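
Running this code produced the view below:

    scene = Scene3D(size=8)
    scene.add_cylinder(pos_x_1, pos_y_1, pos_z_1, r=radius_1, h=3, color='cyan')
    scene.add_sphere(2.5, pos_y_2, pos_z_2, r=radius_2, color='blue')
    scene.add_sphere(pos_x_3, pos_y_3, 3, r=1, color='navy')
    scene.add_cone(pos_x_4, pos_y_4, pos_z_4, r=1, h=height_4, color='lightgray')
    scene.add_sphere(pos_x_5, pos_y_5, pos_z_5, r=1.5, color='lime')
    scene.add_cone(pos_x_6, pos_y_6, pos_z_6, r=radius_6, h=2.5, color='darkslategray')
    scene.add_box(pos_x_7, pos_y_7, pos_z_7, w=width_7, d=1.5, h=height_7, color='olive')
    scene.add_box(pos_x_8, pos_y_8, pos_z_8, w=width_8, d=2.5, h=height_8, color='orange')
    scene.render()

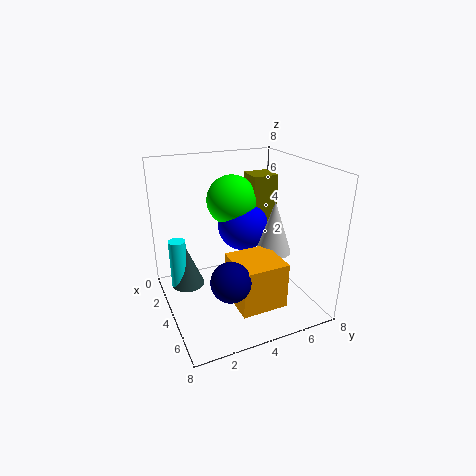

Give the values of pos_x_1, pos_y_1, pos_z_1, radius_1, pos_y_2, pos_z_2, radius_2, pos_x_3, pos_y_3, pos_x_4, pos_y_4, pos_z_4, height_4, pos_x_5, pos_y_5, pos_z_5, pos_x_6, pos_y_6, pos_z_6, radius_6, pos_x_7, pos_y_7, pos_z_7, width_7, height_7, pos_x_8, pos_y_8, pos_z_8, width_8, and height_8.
pos_x_1 = 2, pos_y_1 = 1, pos_z_1 = 0.5, radius_1 = 0.5, pos_y_2 = 5, pos_z_2 = 4, radius_2 = 1.5, pos_x_3 = 6.5, pos_y_3 = 2.5, pos_x_4 = 4.5, pos_y_4 = 6, pos_z_4 = 3, height_4 = 3, pos_x_5 = 2, pos_y_5 = 4.5, pos_z_5 = 5.5, pos_x_6 = 2, pos_y_6 = 1.5, pos_z_6 = 0.5, radius_6 = 1, pos_x_7 = 1.5, pos_y_7 = 5.5, pos_z_7 = 4, width_7 = 1.5, height_7 = 3, pos_x_8 = 4.5, pos_y_8 = 3, pos_z_8 = 1, width_8 = 2.5, height_8 = 2.5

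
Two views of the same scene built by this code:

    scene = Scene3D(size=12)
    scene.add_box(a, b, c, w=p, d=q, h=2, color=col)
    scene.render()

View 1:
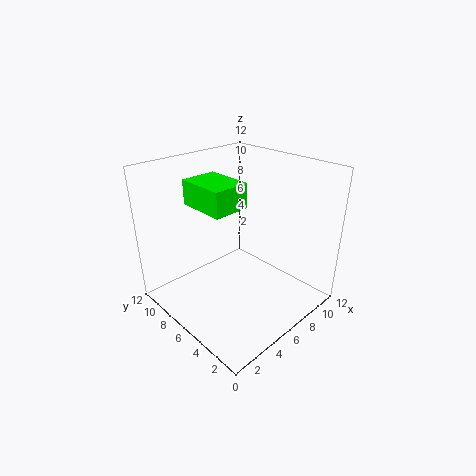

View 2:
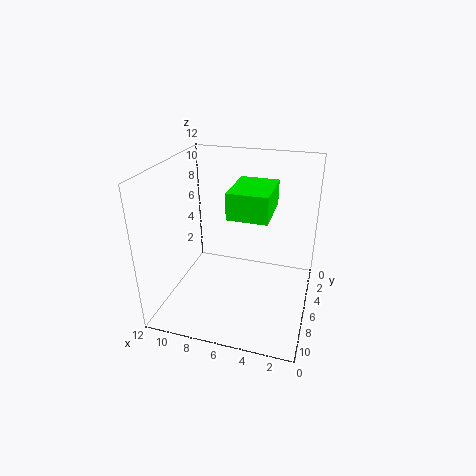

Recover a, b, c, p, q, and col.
a = 3
b = 5
c = 9
p = 3
q = 4
col = 'lime'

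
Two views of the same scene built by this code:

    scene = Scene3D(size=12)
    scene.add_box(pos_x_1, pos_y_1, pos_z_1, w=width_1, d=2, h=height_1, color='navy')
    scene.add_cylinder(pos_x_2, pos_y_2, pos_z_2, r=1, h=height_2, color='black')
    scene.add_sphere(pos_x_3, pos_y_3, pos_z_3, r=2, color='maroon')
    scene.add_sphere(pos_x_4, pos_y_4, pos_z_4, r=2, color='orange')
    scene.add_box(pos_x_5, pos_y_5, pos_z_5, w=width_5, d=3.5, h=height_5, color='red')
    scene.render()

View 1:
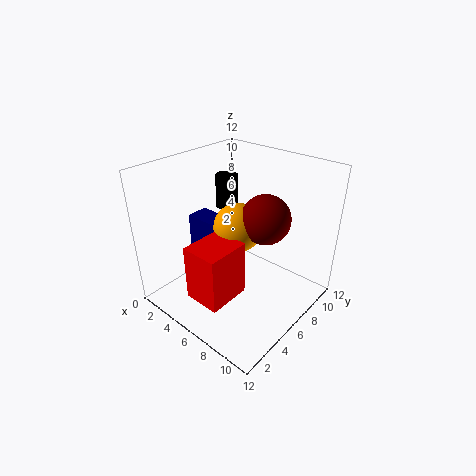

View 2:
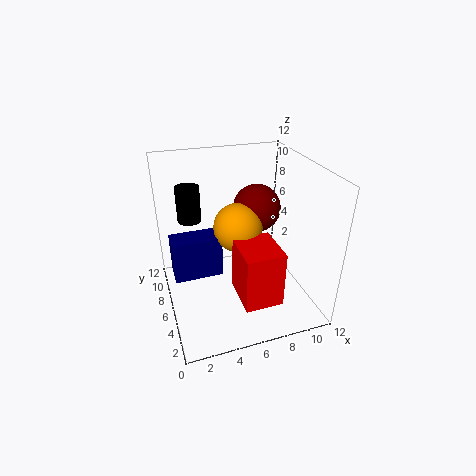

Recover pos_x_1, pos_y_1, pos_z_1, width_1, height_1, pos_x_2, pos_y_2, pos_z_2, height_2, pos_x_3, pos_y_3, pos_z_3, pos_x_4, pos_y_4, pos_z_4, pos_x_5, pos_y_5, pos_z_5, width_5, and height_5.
pos_x_1 = 0.5
pos_y_1 = 5.5
pos_z_1 = 3
width_1 = 4
height_1 = 3.5
pos_x_2 = 2.5
pos_y_2 = 8.5
pos_z_2 = 7
height_2 = 3
pos_x_3 = 8
pos_y_3 = 7
pos_z_3 = 8
pos_x_4 = 6
pos_y_4 = 6
pos_z_4 = 7
pos_x_5 = 5
pos_y_5 = 1
pos_z_5 = 2.5
width_5 = 3
height_5 = 4.5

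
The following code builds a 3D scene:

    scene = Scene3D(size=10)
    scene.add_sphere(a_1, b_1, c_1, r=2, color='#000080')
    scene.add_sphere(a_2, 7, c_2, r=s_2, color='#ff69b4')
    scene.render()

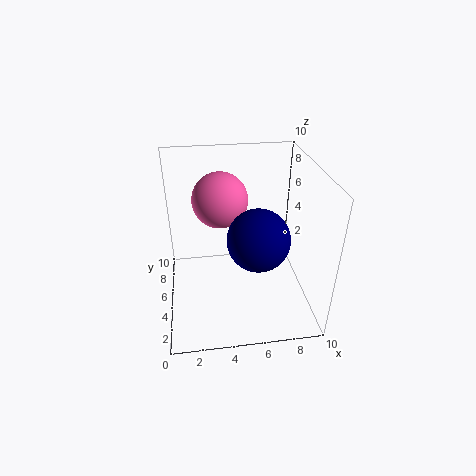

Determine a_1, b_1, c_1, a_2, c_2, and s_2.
a_1 = 6, b_1 = 3, c_1 = 6, a_2 = 4, c_2 = 7, s_2 = 2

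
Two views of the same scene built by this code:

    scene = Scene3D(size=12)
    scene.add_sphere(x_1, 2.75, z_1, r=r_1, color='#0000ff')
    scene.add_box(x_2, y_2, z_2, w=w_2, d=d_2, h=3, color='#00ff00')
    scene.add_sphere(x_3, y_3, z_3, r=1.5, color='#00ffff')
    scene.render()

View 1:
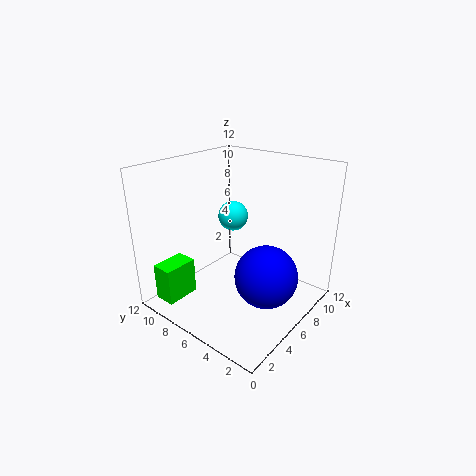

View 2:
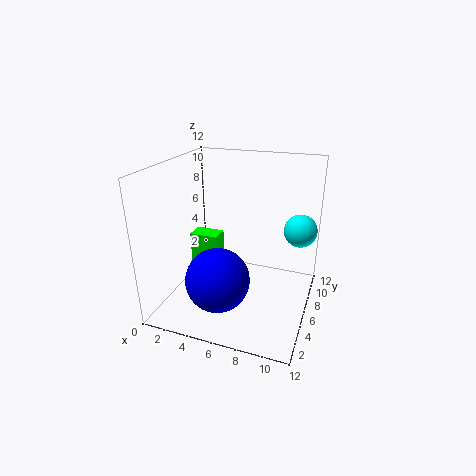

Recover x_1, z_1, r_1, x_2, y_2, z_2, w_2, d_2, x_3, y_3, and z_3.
x_1 = 5.5
z_1 = 3.75
r_1 = 2.5
x_2 = 0.25
y_2 = 8.25
z_2 = 1.5
w_2 = 2.75
d_2 = 1.75
x_3 = 10.5
y_3 = 10.25
z_3 = 5.5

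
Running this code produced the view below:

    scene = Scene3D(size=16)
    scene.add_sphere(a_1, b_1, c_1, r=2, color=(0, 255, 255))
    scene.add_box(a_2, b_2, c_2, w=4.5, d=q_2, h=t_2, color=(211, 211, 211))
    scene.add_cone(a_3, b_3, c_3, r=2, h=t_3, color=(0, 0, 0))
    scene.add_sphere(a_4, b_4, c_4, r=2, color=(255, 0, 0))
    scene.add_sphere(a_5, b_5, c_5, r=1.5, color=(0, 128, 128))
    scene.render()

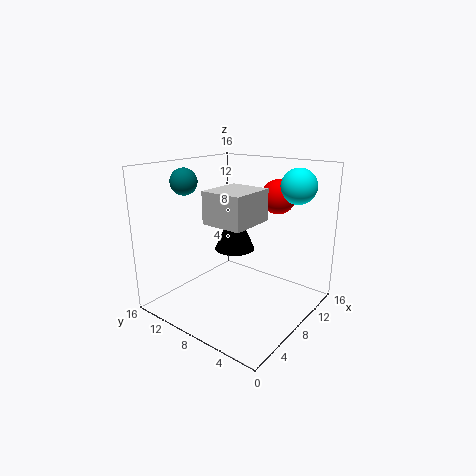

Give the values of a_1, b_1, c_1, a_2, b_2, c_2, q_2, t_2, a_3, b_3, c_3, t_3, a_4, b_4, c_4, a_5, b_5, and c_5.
a_1 = 13; b_1 = 3.5; c_1 = 13.5; a_2 = 1.5; b_2 = 3; c_2 = 11.5; q_2 = 4; t_2 = 3; a_3 = 5.5; b_3 = 6.5; c_3 = 8; t_3 = 4.5; a_4 = 13; b_4 = 6; c_4 = 12; a_5 = 5.5; b_5 = 13.5; c_5 = 14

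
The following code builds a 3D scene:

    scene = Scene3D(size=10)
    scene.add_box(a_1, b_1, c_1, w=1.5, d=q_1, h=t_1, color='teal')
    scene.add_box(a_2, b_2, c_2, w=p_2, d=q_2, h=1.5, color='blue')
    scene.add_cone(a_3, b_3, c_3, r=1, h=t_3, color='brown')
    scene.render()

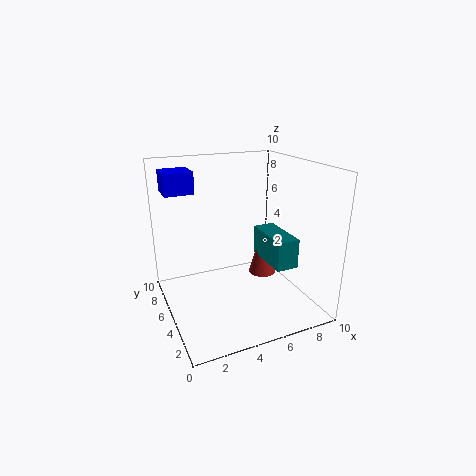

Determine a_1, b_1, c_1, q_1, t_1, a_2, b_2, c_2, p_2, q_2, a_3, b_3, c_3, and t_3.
a_1 = 6.5
b_1 = 2
c_1 = 3.5
q_1 = 3.5
t_1 = 2
a_2 = 0.5
b_2 = 6.5
c_2 = 8
p_2 = 2
q_2 = 2
a_3 = 7
b_3 = 5
c_3 = 2
t_3 = 3.5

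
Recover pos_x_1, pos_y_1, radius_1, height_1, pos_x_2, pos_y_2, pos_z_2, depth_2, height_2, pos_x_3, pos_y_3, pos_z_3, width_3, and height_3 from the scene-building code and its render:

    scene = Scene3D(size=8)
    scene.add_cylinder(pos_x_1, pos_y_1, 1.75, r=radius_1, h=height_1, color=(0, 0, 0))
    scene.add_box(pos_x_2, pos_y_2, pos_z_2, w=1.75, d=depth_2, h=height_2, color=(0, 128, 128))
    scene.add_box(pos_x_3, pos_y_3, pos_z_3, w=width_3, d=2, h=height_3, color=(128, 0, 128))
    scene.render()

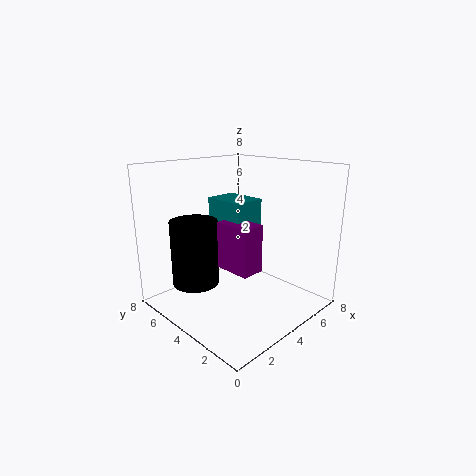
pos_x_1 = 1.75
pos_y_1 = 5
radius_1 = 1.25
height_1 = 3.5
pos_x_2 = 3
pos_y_2 = 3
pos_z_2 = 3.75
depth_2 = 2.25
height_2 = 2.5
pos_x_3 = 2.5
pos_y_3 = 2
pos_z_3 = 2.75
width_3 = 1.25
height_3 = 2.5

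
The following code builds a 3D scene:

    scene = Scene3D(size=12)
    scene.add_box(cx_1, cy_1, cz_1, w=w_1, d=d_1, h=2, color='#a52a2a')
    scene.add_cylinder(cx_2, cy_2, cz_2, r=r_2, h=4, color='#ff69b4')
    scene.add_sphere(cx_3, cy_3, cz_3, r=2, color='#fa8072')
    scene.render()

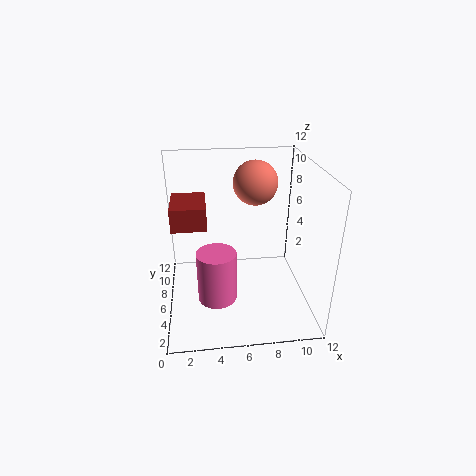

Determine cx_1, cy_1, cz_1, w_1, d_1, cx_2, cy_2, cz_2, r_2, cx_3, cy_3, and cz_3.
cx_1 = 0.5
cy_1 = 6.5
cz_1 = 6.5
w_1 = 3
d_1 = 4
cx_2 = 4
cy_2 = 3
cz_2 = 2.5
r_2 = 1.5
cx_3 = 8
cy_3 = 9.5
cz_3 = 9.5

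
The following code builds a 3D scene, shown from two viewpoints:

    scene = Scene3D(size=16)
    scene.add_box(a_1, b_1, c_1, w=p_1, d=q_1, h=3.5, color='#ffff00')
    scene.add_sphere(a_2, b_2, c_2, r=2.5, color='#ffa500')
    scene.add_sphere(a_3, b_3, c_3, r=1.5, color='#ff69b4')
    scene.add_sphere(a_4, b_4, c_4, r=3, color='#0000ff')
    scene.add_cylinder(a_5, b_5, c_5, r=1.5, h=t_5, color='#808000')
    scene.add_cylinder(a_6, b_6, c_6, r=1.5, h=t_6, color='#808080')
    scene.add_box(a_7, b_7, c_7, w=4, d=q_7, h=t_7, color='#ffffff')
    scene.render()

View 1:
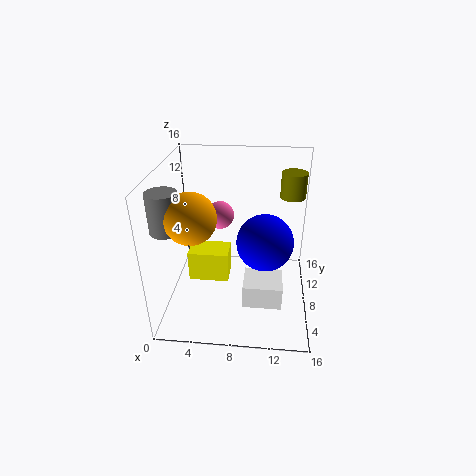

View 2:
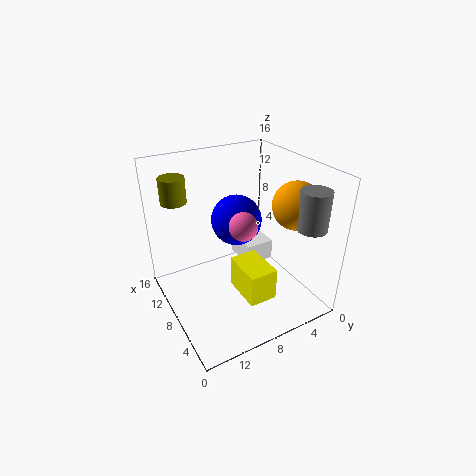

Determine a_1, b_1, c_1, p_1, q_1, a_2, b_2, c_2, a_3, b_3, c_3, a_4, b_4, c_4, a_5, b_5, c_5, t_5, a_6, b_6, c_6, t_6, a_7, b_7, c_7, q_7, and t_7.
a_1 = 2.5
b_1 = 6.5
c_1 = 3
p_1 = 4.5
q_1 = 3
a_2 = 4
b_2 = 3.5
c_2 = 12.5
a_3 = 6
b_3 = 8.5
c_3 = 10.5
a_4 = 11
b_4 = 6.5
c_4 = 8.5
a_5 = 14
b_5 = 13
c_5 = 11
t_5 = 3
a_6 = 1.5
b_6 = 3.5
c_6 = 11
t_6 = 4
a_7 = 9
b_7 = 2.5
c_7 = 3
q_7 = 3.5
t_7 = 2.5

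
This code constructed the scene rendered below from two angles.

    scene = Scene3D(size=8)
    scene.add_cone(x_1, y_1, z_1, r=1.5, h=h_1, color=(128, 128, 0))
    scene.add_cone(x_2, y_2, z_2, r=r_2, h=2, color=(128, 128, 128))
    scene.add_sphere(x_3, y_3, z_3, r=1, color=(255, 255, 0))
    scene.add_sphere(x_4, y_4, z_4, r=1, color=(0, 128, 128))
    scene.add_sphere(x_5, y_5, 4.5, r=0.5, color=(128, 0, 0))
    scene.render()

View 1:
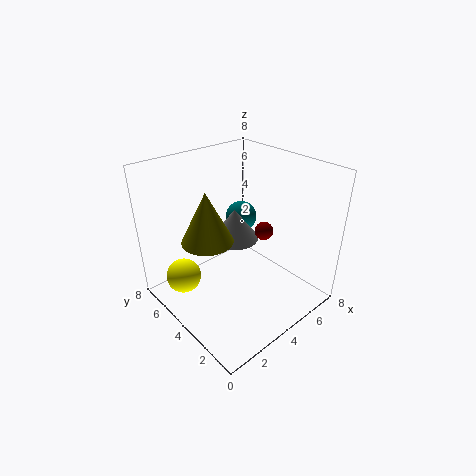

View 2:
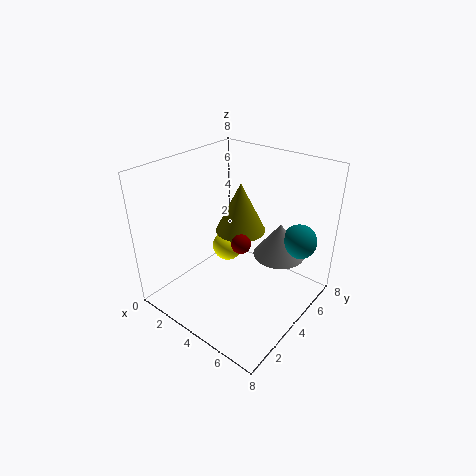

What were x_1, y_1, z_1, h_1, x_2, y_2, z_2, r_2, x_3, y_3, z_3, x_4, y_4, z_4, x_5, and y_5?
x_1 = 3
y_1 = 5.5
z_1 = 3.5
h_1 = 3
x_2 = 5.5
y_2 = 6
z_2 = 2.5
r_2 = 1.5
x_3 = 1.5
y_3 = 6
z_3 = 1.5
x_4 = 6.5
y_4 = 6.5
z_4 = 3.5
x_5 = 5
y_5 = 3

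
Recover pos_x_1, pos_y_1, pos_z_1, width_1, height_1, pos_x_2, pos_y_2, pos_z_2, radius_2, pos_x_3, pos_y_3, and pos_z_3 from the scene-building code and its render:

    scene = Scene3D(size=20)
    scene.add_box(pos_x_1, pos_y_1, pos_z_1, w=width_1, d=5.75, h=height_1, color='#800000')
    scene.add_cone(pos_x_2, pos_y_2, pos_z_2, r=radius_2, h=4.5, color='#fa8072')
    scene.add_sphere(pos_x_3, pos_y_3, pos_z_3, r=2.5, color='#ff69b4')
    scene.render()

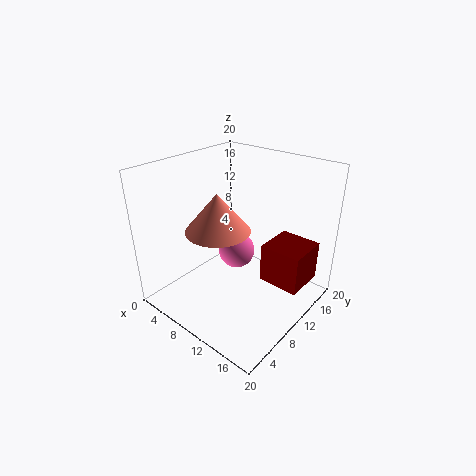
pos_x_1 = 13.25, pos_y_1 = 11, pos_z_1 = 4, width_1 = 5.75, height_1 = 5.5, pos_x_2 = 12.25, pos_y_2 = 3.75, pos_z_2 = 14.5, radius_2 = 3.75, pos_x_3 = 9.75, pos_y_3 = 10, pos_z_3 = 8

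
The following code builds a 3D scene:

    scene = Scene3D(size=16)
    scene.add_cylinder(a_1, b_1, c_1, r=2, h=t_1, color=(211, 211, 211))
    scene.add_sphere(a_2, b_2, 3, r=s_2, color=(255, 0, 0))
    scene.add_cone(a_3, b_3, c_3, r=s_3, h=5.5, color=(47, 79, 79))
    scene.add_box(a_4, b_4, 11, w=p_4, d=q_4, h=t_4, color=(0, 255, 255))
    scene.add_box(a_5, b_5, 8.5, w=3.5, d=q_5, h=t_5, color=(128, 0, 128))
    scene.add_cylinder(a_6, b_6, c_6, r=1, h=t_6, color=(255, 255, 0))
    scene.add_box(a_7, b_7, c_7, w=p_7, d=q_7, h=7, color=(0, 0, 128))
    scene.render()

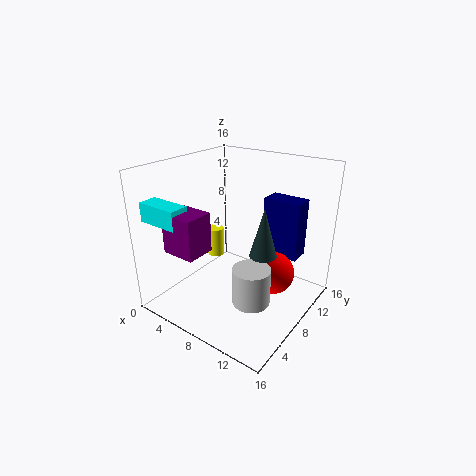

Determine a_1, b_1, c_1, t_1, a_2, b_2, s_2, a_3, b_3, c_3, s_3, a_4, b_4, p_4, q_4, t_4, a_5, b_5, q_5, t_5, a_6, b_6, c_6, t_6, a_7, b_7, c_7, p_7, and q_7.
a_1 = 11.5, b_1 = 5.5, c_1 = 2.5, t_1 = 4, a_2 = 11, b_2 = 11, s_2 = 2.5, a_3 = 11, b_3 = 8.5, c_3 = 6.5, s_3 = 1.5, a_4 = 1.5, b_4 = 0.5, p_4 = 4.5, q_4 = 2, t_4 = 2, a_5 = 4.5, b_5 = 0.5, q_5 = 3, t_5 = 4, a_6 = 3.5, b_6 = 9.5, c_6 = 4, t_6 = 3.5, a_7 = 8.5, b_7 = 12.5, c_7 = 4.5, p_7 = 4.5, q_7 = 2.5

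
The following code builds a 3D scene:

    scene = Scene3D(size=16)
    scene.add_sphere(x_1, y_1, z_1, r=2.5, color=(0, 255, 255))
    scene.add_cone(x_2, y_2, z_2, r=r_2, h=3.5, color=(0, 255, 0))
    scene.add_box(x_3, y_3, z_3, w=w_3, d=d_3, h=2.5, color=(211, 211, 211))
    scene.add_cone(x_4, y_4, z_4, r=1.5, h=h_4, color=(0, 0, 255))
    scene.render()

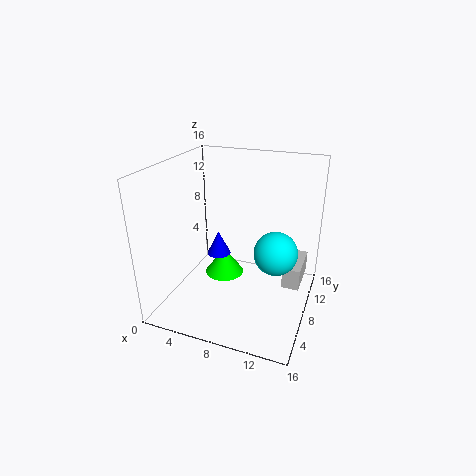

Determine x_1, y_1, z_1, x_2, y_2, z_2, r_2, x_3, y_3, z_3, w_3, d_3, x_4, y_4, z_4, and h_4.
x_1 = 12, y_1 = 9.5, z_1 = 6, x_2 = 4.5, y_2 = 12, z_2 = 0.5, r_2 = 2.5, x_3 = 13, y_3 = 9, z_3 = 2, w_3 = 2, d_3 = 5, x_4 = 4, y_4 = 11.5, z_4 = 3.5, h_4 = 3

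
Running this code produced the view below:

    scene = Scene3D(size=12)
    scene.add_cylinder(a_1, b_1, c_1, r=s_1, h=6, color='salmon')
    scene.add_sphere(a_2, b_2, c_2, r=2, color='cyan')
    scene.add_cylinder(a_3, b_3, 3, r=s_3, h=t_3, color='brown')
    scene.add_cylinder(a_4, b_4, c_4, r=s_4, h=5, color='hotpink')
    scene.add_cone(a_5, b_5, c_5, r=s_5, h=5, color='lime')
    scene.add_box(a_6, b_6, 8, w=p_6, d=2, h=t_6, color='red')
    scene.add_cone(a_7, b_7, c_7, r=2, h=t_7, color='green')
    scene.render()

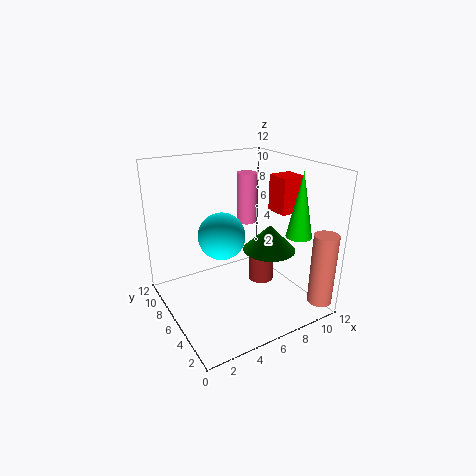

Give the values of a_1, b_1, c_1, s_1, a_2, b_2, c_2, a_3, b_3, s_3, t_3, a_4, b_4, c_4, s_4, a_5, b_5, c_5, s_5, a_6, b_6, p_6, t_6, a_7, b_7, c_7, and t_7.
a_1 = 11, b_1 = 1, c_1 = 1, s_1 = 1, a_2 = 5, b_2 = 7, c_2 = 6, a_3 = 7, b_3 = 4, s_3 = 1, t_3 = 3, a_4 = 10, b_4 = 11, c_4 = 5, s_4 = 1, a_5 = 9, b_5 = 2, c_5 = 7, s_5 = 1, a_6 = 9, b_6 = 4, p_6 = 2, t_6 = 3, a_7 = 7, b_7 = 3, c_7 = 6, t_7 = 2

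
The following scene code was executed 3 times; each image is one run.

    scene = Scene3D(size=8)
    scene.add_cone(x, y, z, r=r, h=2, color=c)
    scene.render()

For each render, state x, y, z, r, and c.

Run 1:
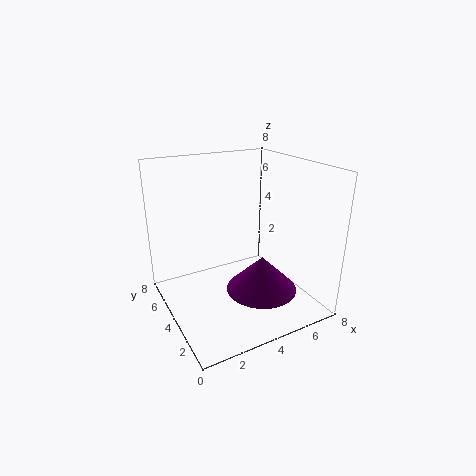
x = 5, y = 3, z = 1, r = 2, c = 'purple'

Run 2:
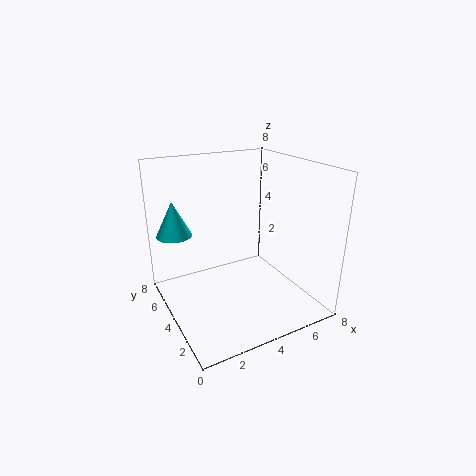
x = 1, y = 6, z = 4, r = 1, c = 'cyan'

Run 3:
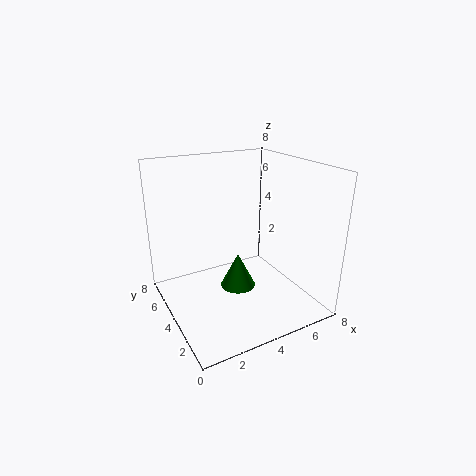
x = 4, y = 4, z = 1, r = 1, c = 'green'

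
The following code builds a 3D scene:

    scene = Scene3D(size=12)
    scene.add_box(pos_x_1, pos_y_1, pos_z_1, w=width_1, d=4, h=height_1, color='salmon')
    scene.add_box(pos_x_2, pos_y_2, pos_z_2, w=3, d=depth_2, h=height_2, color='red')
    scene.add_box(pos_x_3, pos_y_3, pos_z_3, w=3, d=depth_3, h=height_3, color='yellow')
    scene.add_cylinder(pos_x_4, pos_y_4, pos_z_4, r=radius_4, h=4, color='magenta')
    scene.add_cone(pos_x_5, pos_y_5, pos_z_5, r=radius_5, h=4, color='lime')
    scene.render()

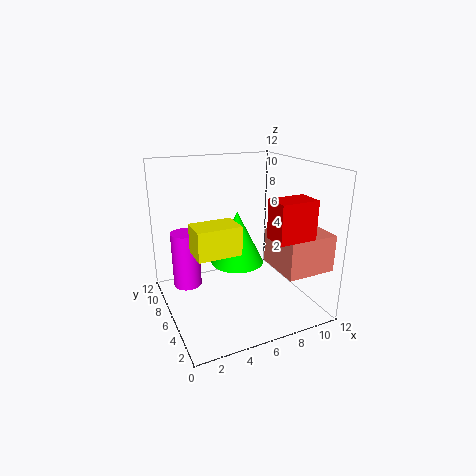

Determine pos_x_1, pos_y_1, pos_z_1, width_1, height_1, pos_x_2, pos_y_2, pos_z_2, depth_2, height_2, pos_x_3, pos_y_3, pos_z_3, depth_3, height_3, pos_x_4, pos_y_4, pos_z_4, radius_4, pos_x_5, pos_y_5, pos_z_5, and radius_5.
pos_x_1 = 8; pos_y_1 = 1; pos_z_1 = 4; width_1 = 4; height_1 = 3; pos_x_2 = 7; pos_y_2 = 1; pos_z_2 = 7; depth_2 = 2; height_2 = 3; pos_x_3 = 1; pos_y_3 = 1; pos_z_3 = 7; depth_3 = 2; height_3 = 2; pos_x_4 = 1; pos_y_4 = 4; pos_z_4 = 4; radius_4 = 1; pos_x_5 = 5; pos_y_5 = 4; pos_z_5 = 5; radius_5 = 2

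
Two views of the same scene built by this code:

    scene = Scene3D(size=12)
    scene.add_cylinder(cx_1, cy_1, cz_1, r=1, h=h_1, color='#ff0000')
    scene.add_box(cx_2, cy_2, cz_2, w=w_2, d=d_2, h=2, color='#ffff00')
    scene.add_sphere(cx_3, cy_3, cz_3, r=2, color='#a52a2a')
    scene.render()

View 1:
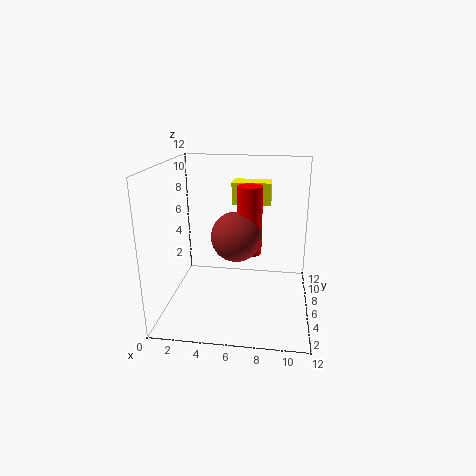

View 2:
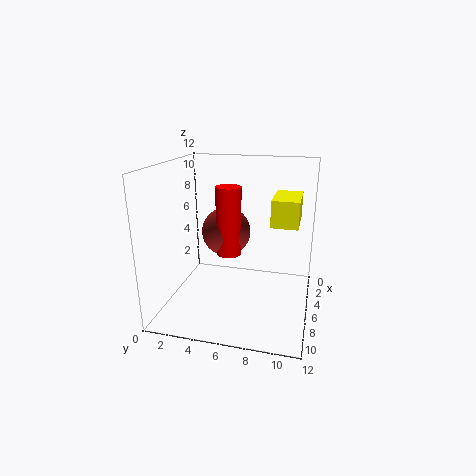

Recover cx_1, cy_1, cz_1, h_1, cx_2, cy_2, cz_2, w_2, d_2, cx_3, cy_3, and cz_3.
cx_1 = 7; cy_1 = 5.5; cz_1 = 5; h_1 = 5.5; cx_2 = 5; cy_2 = 9; cz_2 = 8; w_2 = 3.5; d_2 = 2; cx_3 = 6; cy_3 = 5; cz_3 = 6.5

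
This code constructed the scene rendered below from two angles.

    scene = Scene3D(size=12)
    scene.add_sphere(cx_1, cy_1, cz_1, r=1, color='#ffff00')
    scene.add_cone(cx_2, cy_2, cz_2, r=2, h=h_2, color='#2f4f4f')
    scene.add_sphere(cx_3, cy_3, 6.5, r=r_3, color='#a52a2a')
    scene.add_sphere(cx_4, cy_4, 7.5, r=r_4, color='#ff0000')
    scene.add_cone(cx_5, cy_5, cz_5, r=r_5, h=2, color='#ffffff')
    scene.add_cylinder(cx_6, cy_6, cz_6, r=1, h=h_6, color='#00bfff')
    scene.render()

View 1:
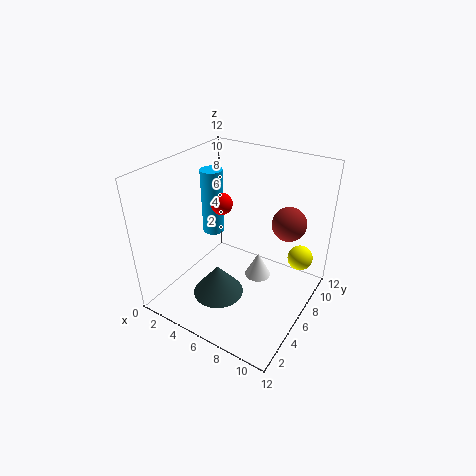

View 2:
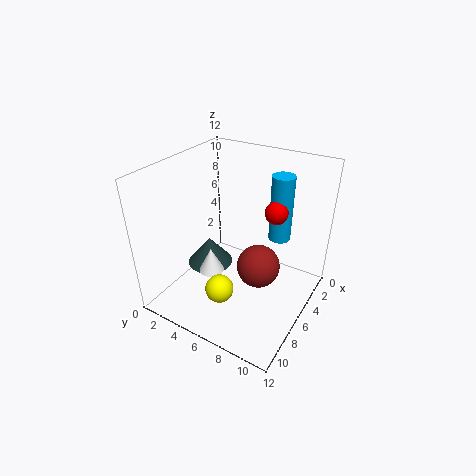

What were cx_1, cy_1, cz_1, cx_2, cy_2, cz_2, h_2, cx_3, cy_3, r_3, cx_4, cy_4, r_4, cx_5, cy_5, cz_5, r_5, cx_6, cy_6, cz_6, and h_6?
cx_1 = 11; cy_1 = 7.5; cz_1 = 5; cx_2 = 6; cy_2 = 3; cz_2 = 2.5; h_2 = 2.5; cx_3 = 9; cy_3 = 9.5; r_3 = 1.5; cx_4 = 3; cy_4 = 8; r_4 = 1; cx_5 = 8.5; cy_5 = 5; cz_5 = 4; r_5 = 1; cx_6 = 2; cy_6 = 8; cz_6 = 4.5; h_6 = 6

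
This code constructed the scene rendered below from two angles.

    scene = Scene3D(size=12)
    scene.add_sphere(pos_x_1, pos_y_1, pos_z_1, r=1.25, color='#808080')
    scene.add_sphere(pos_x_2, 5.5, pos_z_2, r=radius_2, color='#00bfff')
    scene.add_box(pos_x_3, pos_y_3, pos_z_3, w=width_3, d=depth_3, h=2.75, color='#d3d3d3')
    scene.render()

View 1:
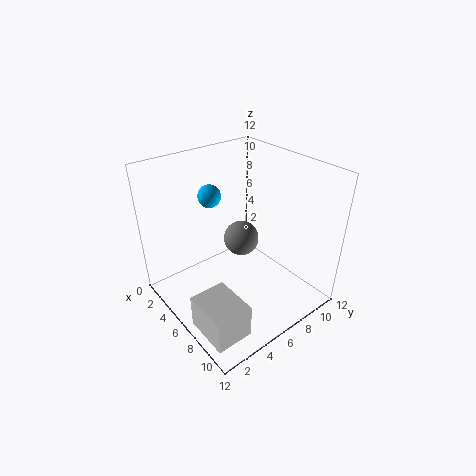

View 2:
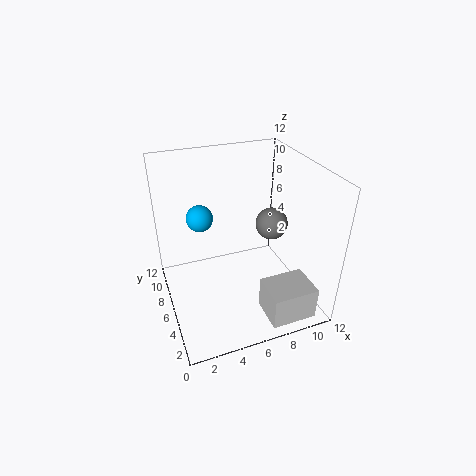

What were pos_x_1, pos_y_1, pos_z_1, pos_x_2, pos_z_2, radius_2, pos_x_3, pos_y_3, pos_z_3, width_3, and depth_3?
pos_x_1 = 8.25; pos_y_1 = 4.5; pos_z_1 = 7.75; pos_x_2 = 2.75; pos_z_2 = 8.75; radius_2 = 1; pos_x_3 = 7; pos_y_3 = 0.5; pos_z_3 = 0.5; width_3 = 3.75; depth_3 = 3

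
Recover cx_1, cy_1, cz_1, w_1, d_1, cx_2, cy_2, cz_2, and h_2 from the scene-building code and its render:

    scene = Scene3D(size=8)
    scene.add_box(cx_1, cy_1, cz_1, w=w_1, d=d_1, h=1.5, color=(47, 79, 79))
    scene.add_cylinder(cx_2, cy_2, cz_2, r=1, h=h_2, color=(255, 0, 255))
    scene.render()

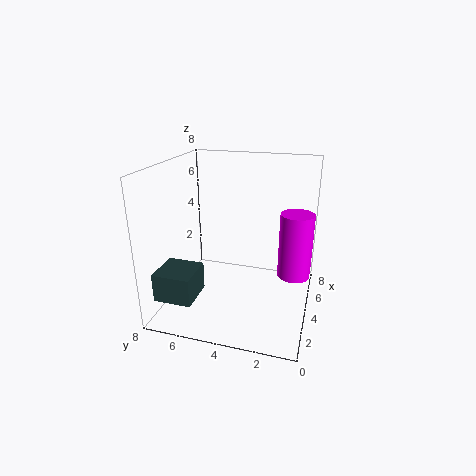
cx_1 = 0.5
cy_1 = 5.5
cz_1 = 1.5
w_1 = 2
d_1 = 2
cx_2 = 6
cy_2 = 1
cz_2 = 1
h_2 = 4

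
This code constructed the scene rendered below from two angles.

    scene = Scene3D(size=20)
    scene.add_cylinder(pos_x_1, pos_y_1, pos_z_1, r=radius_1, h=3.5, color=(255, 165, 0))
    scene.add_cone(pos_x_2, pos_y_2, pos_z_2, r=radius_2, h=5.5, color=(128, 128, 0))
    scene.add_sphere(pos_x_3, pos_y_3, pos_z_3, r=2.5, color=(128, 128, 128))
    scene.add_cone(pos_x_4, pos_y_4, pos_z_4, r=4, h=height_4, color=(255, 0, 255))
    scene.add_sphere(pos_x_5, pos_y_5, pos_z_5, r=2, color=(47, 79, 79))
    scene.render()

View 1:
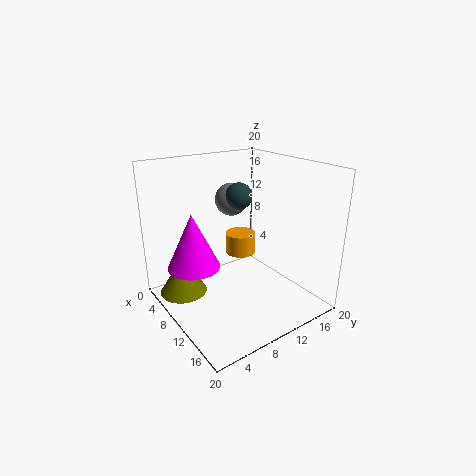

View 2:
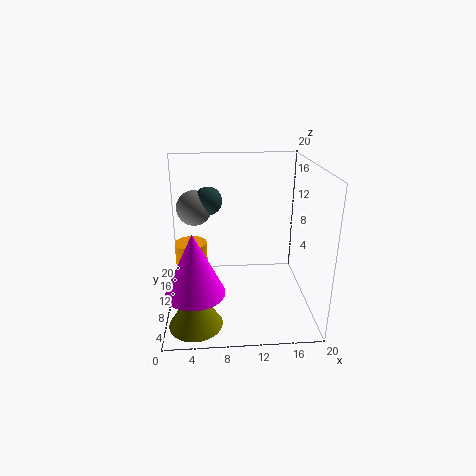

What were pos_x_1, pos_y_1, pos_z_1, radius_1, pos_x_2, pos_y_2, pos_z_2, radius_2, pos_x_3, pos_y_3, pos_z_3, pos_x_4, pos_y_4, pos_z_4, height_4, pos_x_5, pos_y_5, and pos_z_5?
pos_x_1 = 3, pos_y_1 = 15.5, pos_z_1 = 3.5, radius_1 = 2.5, pos_x_2 = 4, pos_y_2 = 4, pos_z_2 = 0.5, radius_2 = 3.5, pos_x_3 = 4, pos_y_3 = 13, pos_z_3 = 13.5, pos_x_4 = 4, pos_y_4 = 6, pos_z_4 = 4, height_4 = 8.5, pos_x_5 = 6, pos_y_5 = 13, pos_z_5 = 14.5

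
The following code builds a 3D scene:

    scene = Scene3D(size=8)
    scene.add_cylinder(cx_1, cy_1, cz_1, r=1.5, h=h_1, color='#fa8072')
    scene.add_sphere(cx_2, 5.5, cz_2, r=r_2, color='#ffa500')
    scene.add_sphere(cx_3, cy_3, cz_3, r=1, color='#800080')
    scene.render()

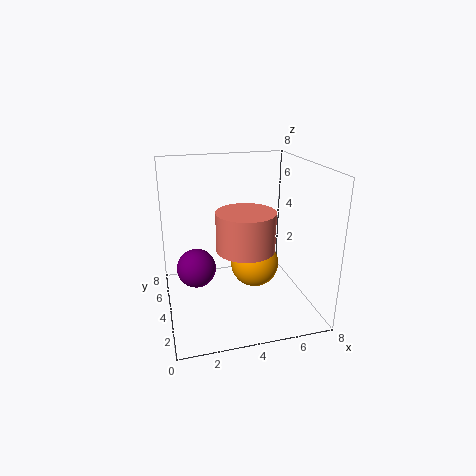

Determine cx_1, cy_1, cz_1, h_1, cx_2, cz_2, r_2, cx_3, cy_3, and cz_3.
cx_1 = 4
cy_1 = 2.5
cz_1 = 4
h_1 = 2
cx_2 = 5.5
cz_2 = 1.5
r_2 = 1.5
cx_3 = 1.5
cy_3 = 3
cz_3 = 3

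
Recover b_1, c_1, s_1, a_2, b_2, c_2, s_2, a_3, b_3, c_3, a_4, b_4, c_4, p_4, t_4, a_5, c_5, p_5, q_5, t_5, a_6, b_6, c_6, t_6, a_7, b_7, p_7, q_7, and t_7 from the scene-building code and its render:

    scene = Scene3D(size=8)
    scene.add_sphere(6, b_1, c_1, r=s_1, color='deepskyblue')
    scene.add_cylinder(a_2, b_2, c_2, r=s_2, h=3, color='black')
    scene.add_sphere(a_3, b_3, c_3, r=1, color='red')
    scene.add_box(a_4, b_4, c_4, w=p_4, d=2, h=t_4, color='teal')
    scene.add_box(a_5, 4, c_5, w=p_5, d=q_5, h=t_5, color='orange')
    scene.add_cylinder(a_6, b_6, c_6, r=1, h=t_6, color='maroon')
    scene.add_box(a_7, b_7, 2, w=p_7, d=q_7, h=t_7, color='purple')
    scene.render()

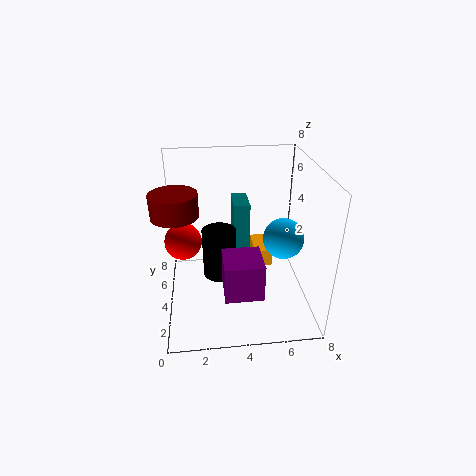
b_1 = 2
c_1 = 5
s_1 = 1
a_2 = 3
b_2 = 5
c_2 = 1
s_2 = 1
a_3 = 1
b_3 = 4
c_3 = 4
a_4 = 4
b_4 = 6
c_4 = 1
p_4 = 1
t_4 = 4
a_5 = 5
c_5 = 2
p_5 = 1
q_5 = 2
t_5 = 1
a_6 = 1
b_6 = 1
c_6 = 7
t_6 = 1
a_7 = 3
b_7 = 1
p_7 = 2
q_7 = 2
t_7 = 2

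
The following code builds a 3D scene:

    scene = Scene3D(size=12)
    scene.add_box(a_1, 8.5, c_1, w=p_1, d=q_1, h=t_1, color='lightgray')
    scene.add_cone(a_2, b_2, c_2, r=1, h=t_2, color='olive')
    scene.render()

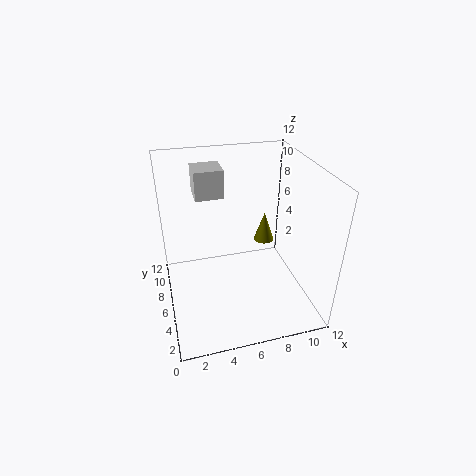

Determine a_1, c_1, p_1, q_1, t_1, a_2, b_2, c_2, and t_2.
a_1 = 3
c_1 = 8.5
p_1 = 2.5
q_1 = 2.5
t_1 = 2.5
a_2 = 10
b_2 = 10.5
c_2 = 2.5
t_2 = 3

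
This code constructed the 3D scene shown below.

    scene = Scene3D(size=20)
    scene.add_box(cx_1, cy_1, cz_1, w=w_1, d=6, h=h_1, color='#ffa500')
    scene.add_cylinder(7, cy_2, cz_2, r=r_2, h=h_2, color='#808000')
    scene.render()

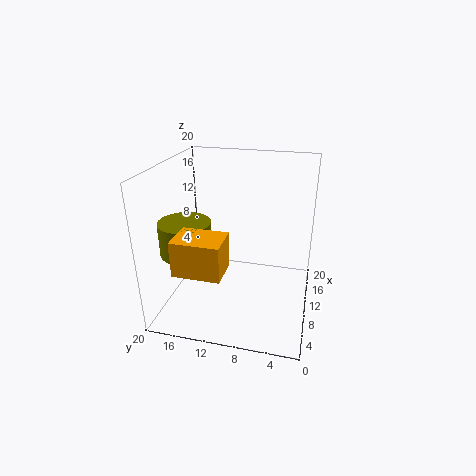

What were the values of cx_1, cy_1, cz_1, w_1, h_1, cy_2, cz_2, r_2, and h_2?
cx_1 = 1; cy_1 = 10; cz_1 = 8.5; w_1 = 4.5; h_1 = 4.5; cy_2 = 16.5; cz_2 = 8.5; r_2 = 3.5; h_2 = 4.5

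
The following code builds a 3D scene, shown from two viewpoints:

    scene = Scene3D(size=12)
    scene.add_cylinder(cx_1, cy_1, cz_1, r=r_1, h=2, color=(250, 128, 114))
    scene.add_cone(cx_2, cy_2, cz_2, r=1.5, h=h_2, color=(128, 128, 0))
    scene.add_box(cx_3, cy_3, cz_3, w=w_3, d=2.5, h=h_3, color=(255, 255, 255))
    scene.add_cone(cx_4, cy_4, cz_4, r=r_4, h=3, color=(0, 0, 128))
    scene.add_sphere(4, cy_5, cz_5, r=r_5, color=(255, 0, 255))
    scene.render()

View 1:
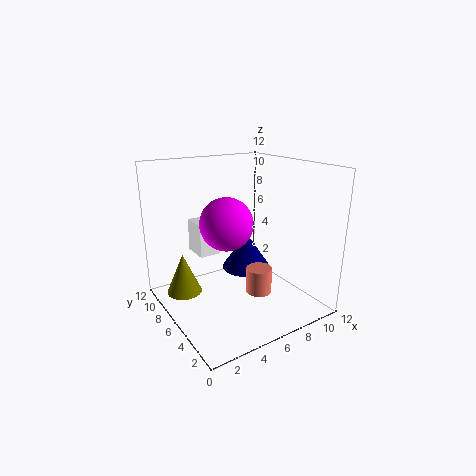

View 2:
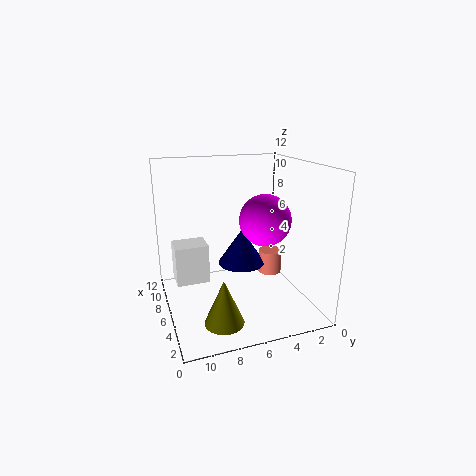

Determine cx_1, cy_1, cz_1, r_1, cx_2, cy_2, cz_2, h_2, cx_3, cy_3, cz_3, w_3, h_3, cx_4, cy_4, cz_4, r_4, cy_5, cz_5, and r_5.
cx_1 = 6
cy_1 = 3
cz_1 = 2.5
r_1 = 1
cx_2 = 2
cy_2 = 8.5
cz_2 = 1
h_2 = 3.5
cx_3 = 4
cy_3 = 9
cz_3 = 3.5
w_3 = 2
h_3 = 3
cx_4 = 6.5
cy_4 = 5.5
cz_4 = 3.5
r_4 = 2
cy_5 = 4.5
cz_5 = 8
r_5 = 2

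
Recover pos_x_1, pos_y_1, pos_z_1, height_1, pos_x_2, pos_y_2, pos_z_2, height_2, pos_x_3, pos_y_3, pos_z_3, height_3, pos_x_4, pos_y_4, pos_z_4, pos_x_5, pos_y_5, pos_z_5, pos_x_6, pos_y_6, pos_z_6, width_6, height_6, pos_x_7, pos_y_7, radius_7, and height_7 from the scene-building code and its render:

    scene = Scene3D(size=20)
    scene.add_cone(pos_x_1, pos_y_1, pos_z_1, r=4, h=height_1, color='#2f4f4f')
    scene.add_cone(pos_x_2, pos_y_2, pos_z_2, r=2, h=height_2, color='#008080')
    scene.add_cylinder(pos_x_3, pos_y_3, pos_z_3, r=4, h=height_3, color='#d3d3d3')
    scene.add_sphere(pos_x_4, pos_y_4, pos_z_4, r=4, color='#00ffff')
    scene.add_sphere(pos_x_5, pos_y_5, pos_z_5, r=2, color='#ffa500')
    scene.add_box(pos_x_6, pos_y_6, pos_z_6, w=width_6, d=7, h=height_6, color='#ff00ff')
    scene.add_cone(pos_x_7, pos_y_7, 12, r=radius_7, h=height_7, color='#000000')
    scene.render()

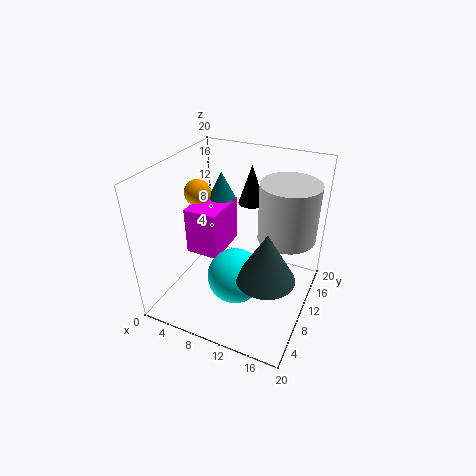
pos_x_1 = 15
pos_y_1 = 8
pos_z_1 = 6
height_1 = 7
pos_x_2 = 5
pos_y_2 = 15
pos_z_2 = 13
height_2 = 4
pos_x_3 = 16
pos_y_3 = 13
pos_z_3 = 10
height_3 = 8
pos_x_4 = 10
pos_y_4 = 9
pos_z_4 = 4
pos_x_5 = 2
pos_y_5 = 13
pos_z_5 = 14
pos_x_6 = 2
pos_y_6 = 9
pos_z_6 = 6
width_6 = 5
height_6 = 7
pos_x_7 = 9
pos_y_7 = 17
radius_7 = 2
height_7 = 6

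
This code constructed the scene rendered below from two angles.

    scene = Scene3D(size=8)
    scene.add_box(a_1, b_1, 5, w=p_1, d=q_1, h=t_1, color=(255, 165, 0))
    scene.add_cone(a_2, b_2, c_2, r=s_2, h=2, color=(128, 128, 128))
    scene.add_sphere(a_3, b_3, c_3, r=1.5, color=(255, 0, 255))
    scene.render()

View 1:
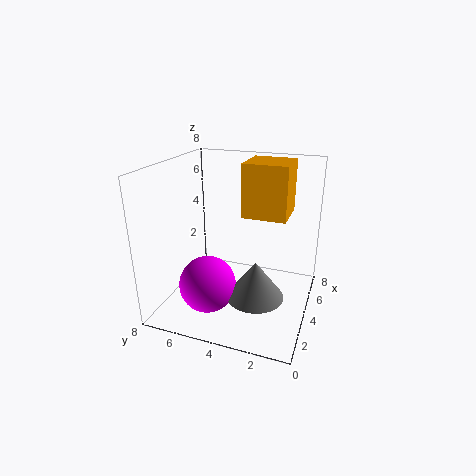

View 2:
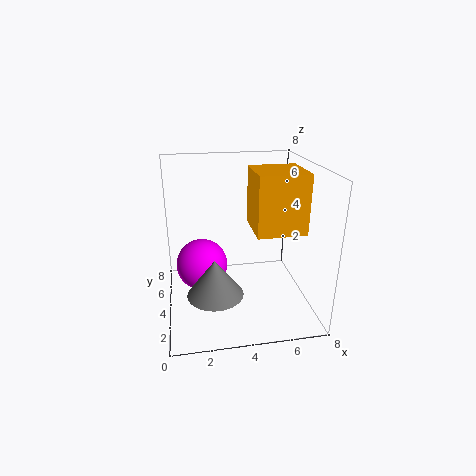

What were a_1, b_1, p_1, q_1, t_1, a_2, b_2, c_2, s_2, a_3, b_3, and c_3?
a_1 = 4.5; b_1 = 1.5; p_1 = 2.5; q_1 = 2.5; t_1 = 3; a_2 = 2.5; b_2 = 2.5; c_2 = 1.5; s_2 = 1.5; a_3 = 2; b_3 = 5; c_3 = 2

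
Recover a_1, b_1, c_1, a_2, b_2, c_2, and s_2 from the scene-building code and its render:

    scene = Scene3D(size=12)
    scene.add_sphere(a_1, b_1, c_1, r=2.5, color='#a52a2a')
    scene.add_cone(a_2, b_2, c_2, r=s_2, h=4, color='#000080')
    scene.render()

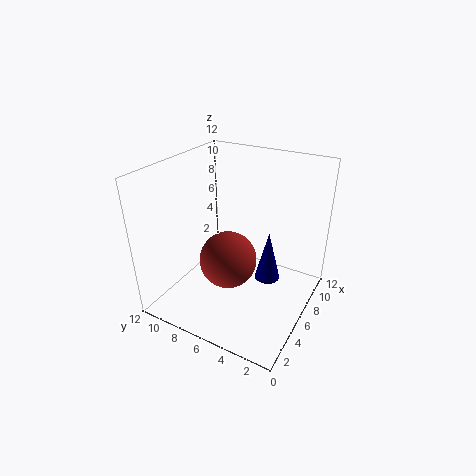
a_1 = 6
b_1 = 7
c_1 = 3.5
a_2 = 5.5
b_2 = 3
c_2 = 3.5
s_2 = 1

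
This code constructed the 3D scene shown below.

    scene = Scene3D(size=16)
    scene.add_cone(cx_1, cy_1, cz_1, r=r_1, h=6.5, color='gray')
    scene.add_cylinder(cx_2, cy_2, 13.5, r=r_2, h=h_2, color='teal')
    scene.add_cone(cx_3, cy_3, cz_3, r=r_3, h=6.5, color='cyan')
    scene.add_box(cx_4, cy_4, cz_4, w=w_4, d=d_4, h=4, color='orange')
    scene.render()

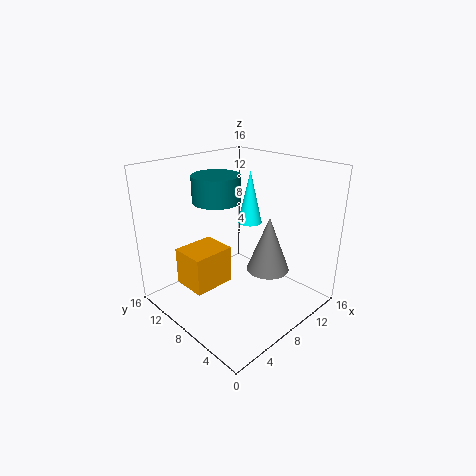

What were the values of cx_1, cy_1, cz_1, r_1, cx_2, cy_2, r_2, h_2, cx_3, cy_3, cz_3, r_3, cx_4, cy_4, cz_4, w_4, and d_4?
cx_1 = 11.25, cy_1 = 6.25, cz_1 = 3.5, r_1 = 2.5, cx_2 = 4, cy_2 = 6.75, r_2 = 2.25, h_2 = 2.5, cx_3 = 12.75, cy_3 = 10.75, cz_3 = 7.75, r_3 = 1.5, cx_4 = 1.75, cy_4 = 7.25, cz_4 = 3.75, w_4 = 4.5, d_4 = 3.75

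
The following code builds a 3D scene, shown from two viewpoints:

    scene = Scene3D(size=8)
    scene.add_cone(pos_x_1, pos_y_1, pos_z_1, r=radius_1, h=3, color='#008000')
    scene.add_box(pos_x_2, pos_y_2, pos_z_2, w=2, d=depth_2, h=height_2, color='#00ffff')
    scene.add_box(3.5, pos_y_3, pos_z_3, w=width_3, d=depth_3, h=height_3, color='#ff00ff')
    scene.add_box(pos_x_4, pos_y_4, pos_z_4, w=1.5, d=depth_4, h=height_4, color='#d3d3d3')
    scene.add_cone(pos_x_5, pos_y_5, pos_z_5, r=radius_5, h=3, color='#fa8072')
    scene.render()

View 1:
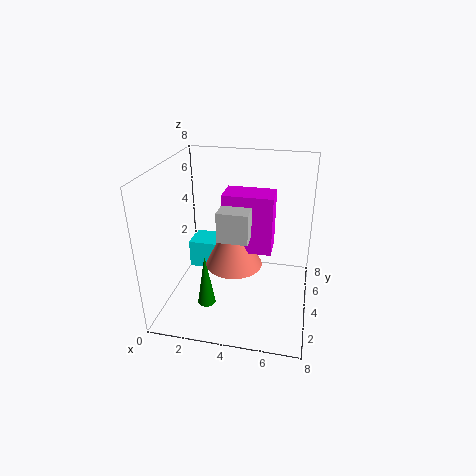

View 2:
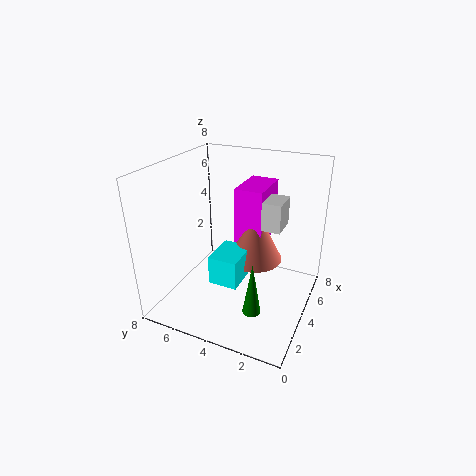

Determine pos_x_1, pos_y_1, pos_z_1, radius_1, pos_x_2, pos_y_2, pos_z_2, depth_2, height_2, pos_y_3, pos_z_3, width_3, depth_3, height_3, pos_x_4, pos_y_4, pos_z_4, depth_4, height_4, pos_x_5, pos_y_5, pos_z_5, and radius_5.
pos_x_1 = 2.5
pos_y_1 = 2.5
pos_z_1 = 0.5
radius_1 = 0.5
pos_x_2 = 1.5
pos_y_2 = 3
pos_z_2 = 2.5
depth_2 = 1.5
height_2 = 1.5
pos_y_3 = 2.5
pos_z_3 = 4
width_3 = 2.5
depth_3 = 1.5
height_3 = 3
pos_x_4 = 3.5
pos_y_4 = 1.5
pos_z_4 = 5
depth_4 = 2
height_4 = 1.5
pos_x_5 = 4
pos_y_5 = 3
pos_z_5 = 3
radius_5 = 1.5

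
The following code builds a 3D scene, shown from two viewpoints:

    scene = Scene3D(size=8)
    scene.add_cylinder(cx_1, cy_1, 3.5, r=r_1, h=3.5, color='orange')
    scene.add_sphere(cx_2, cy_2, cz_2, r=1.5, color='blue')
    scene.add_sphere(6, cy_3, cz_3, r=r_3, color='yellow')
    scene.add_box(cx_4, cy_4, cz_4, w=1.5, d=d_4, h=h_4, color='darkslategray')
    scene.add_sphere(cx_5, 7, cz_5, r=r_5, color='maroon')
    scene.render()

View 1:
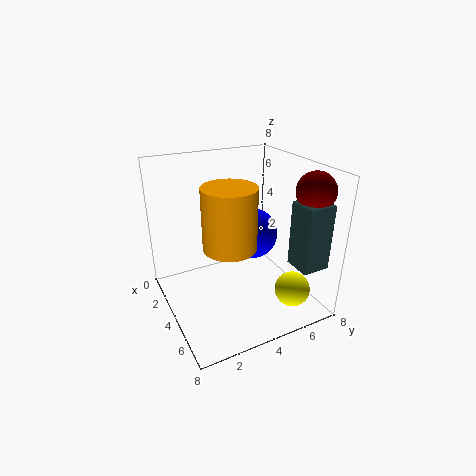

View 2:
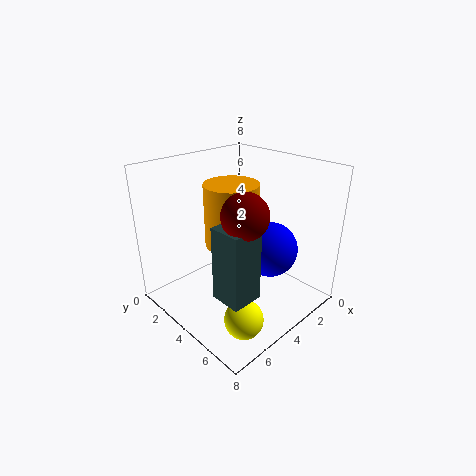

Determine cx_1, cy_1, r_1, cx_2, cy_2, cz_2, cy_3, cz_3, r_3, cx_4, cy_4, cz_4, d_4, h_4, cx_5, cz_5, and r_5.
cx_1 = 4
cy_1 = 3.5
r_1 = 1.5
cx_2 = 3
cy_2 = 5.5
cz_2 = 3.5
cy_3 = 6.5
cz_3 = 1
r_3 = 1
cx_4 = 6
cy_4 = 6
cz_4 = 3
d_4 = 1.5
h_4 = 3.5
cx_5 = 6.5
cz_5 = 7
r_5 = 1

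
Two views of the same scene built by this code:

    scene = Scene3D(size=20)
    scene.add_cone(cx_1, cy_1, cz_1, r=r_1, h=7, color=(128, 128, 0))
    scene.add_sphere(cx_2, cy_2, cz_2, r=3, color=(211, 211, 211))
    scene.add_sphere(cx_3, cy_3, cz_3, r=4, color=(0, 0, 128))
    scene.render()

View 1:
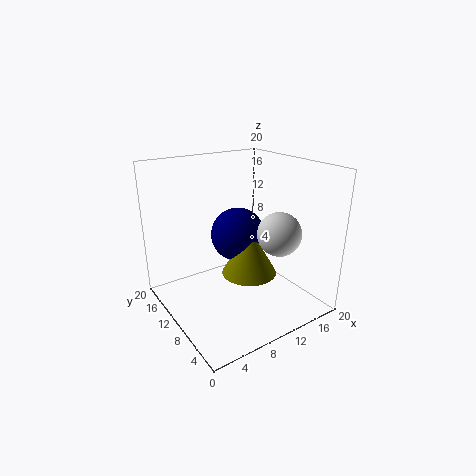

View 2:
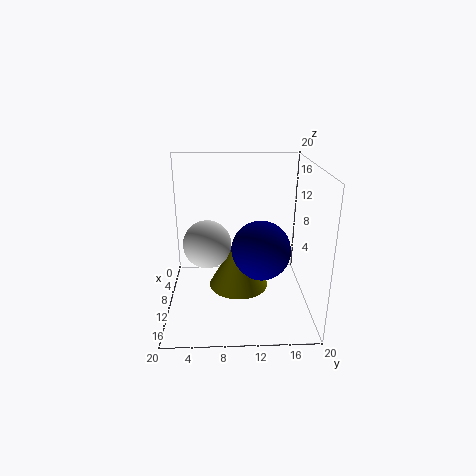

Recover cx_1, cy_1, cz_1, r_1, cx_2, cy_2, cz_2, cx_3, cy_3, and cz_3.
cx_1 = 12, cy_1 = 10, cz_1 = 4, r_1 = 4, cx_2 = 14, cy_2 = 6, cz_2 = 11, cx_3 = 12, cy_3 = 13, cz_3 = 9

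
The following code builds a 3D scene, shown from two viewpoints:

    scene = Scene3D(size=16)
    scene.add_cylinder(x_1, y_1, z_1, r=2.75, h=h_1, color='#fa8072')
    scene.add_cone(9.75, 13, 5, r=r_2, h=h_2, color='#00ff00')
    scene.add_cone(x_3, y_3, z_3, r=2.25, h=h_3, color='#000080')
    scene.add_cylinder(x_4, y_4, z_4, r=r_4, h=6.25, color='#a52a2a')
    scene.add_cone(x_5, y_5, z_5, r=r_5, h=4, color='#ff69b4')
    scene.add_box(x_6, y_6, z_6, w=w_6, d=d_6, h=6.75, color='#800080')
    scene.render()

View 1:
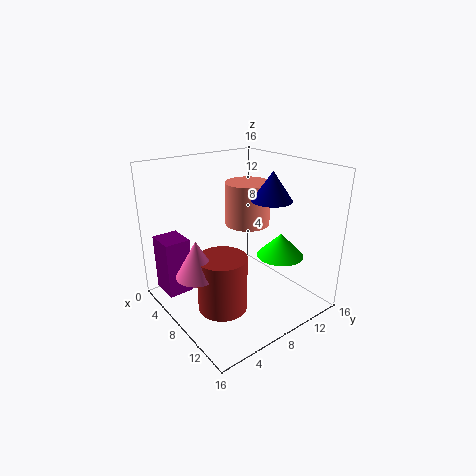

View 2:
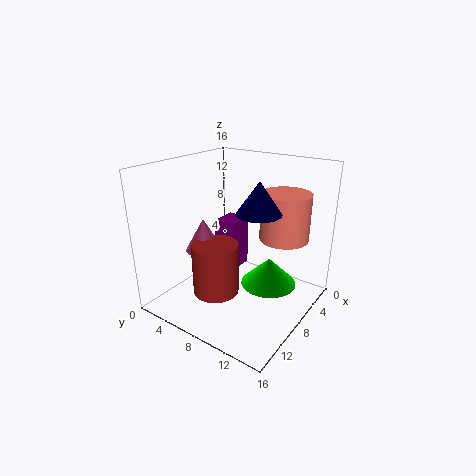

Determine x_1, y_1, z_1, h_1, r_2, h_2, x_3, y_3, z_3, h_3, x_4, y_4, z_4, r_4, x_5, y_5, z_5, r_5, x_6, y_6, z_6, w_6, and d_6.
x_1 = 4.75
y_1 = 12
z_1 = 7.75
h_1 = 5.25
r_2 = 2.75
h_2 = 2.75
x_3 = 9.5
y_3 = 11.5
z_3 = 12
h_3 = 3.25
x_4 = 8.75
y_4 = 5.25
z_4 = 0.5
r_4 = 2.75
x_5 = 7.75
y_5 = 2.75
z_5 = 5
r_5 = 2.25
x_6 = 0.25
y_6 = 1.25
z_6 = 0.5
w_6 = 3.5
d_6 = 3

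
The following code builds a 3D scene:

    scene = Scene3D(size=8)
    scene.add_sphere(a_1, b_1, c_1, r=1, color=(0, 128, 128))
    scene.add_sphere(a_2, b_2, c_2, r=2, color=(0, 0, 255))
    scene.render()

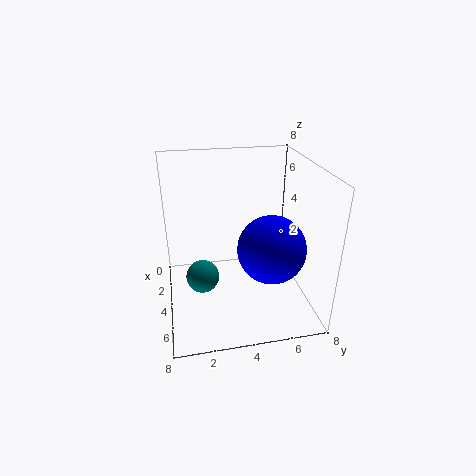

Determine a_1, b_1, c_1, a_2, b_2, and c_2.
a_1 = 3, b_1 = 2, c_1 = 1, a_2 = 4, b_2 = 6, c_2 = 3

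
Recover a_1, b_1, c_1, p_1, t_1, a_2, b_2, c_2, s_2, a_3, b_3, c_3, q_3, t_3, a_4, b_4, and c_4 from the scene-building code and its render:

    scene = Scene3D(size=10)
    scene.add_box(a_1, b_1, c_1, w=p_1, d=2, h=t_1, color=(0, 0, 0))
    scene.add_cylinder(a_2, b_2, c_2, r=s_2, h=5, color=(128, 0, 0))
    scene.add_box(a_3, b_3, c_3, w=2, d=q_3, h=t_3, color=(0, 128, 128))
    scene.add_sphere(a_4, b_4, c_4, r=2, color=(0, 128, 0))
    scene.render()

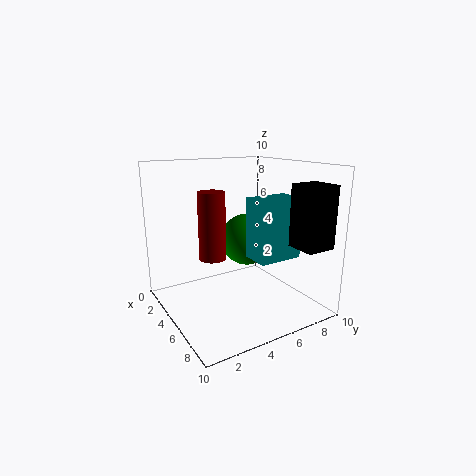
a_1 = 8
b_1 = 7
c_1 = 5
p_1 = 2
t_1 = 4
a_2 = 3
b_2 = 4
c_2 = 3
s_2 = 1
a_3 = 6
b_3 = 5
c_3 = 4
q_3 = 3
t_3 = 4
a_4 = 3
b_4 = 7
c_4 = 4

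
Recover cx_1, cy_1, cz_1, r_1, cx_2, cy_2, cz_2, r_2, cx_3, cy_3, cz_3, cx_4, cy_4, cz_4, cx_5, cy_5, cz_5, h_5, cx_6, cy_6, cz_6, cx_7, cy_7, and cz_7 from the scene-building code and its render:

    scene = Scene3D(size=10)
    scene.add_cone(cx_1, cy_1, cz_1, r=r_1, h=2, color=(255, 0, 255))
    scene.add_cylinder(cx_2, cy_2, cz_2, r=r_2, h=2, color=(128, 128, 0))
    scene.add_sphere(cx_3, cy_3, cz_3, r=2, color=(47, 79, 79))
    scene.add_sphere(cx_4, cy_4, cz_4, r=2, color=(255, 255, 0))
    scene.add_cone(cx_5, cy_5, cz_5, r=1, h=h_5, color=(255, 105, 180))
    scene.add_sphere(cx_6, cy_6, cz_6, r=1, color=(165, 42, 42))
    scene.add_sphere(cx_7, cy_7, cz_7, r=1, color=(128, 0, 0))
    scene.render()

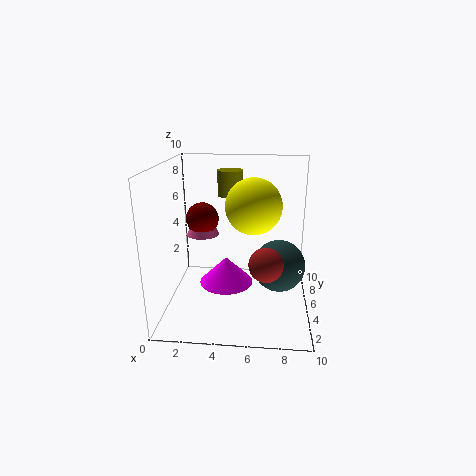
cx_1 = 4, cy_1 = 6, cz_1 = 1, r_1 = 2, cx_2 = 4, cy_2 = 9, cz_2 = 7, r_2 = 1, cx_3 = 8, cy_3 = 7, cz_3 = 2, cx_4 = 6, cy_4 = 6, cz_4 = 7, cx_5 = 3, cy_5 = 3, cz_5 = 6, h_5 = 2, cx_6 = 7, cy_6 = 1, cz_6 = 5, cx_7 = 3, cy_7 = 3, cz_7 = 7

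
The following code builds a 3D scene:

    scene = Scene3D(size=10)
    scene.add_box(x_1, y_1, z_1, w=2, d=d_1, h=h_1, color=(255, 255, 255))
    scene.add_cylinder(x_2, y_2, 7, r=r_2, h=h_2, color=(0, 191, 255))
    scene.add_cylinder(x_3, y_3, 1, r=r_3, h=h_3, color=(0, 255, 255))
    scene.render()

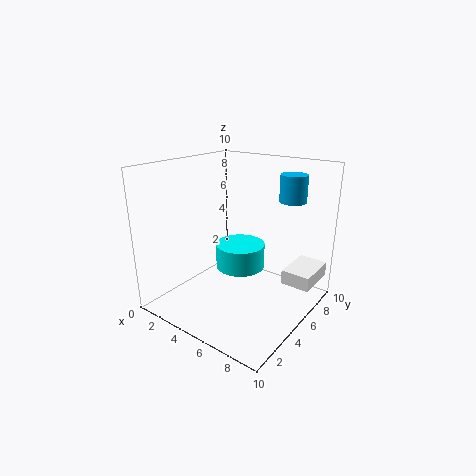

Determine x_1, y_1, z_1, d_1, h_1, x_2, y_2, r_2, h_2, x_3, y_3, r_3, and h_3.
x_1 = 8; y_1 = 6; z_1 = 2; d_1 = 3; h_1 = 1; x_2 = 7; y_2 = 9; r_2 = 1; h_2 = 2; x_3 = 3; y_3 = 8; r_3 = 2; h_3 = 2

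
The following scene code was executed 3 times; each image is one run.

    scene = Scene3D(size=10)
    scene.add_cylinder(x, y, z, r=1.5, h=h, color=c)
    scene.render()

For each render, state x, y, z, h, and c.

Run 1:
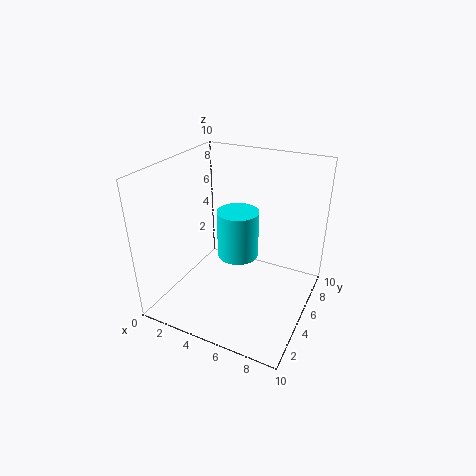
x = 4.5
y = 6
z = 3
h = 3.5
c = 'cyan'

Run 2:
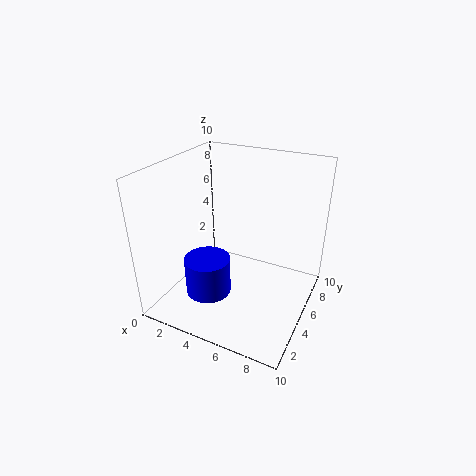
x = 4
y = 2.5
z = 2
h = 2.5
c = 'blue'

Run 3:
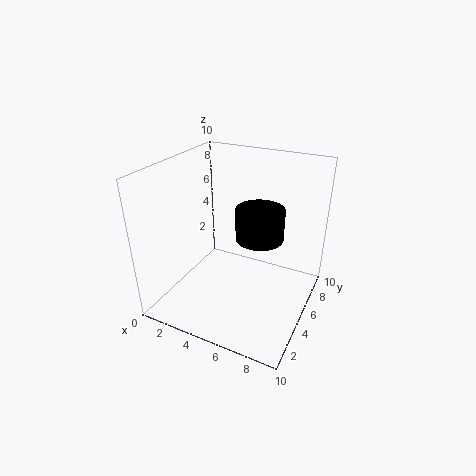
x = 7
y = 4
z = 6
h = 2
c = 'black'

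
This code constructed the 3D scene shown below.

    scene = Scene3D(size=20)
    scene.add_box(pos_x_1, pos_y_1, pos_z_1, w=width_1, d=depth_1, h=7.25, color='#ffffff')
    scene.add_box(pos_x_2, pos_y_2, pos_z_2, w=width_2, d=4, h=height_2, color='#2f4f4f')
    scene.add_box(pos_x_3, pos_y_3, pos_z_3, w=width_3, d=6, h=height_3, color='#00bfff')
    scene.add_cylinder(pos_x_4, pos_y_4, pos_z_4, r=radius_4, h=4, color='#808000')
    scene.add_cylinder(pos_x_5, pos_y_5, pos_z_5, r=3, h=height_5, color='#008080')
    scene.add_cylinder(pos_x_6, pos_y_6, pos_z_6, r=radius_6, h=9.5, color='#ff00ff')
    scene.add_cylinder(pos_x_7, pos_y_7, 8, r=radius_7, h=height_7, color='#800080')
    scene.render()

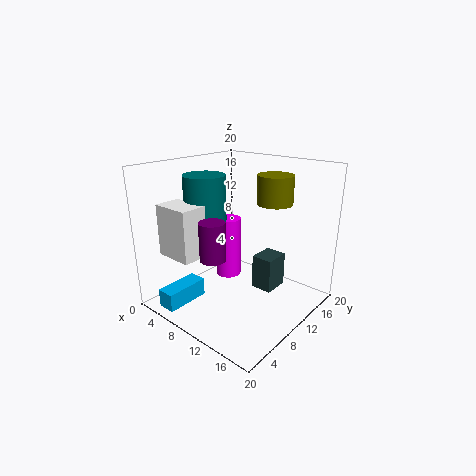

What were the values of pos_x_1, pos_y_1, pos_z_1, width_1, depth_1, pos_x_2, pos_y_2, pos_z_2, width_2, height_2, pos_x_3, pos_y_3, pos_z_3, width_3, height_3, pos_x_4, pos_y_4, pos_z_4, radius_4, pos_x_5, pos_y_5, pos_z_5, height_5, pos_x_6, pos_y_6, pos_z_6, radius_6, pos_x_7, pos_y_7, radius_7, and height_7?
pos_x_1 = 1.5
pos_y_1 = 3
pos_z_1 = 7.5
width_1 = 5.5
depth_1 = 3.75
pos_x_2 = 9.75
pos_y_2 = 13.75
pos_z_2 = 0.5
width_2 = 3.25
height_2 = 5.25
pos_x_3 = 4.25
pos_y_3 = 0.25
pos_z_3 = 1.5
width_3 = 2.5
height_3 = 2.5
pos_x_4 = 13
pos_y_4 = 14.25
pos_z_4 = 14.5
radius_4 = 2.5
pos_x_5 = 4.75
pos_y_5 = 9
pos_z_5 = 11.75
height_5 = 6.5
pos_x_6 = 4.75
pos_y_6 = 13.75
pos_z_6 = 1.25
radius_6 = 2
pos_x_7 = 9.25
pos_y_7 = 5.75
radius_7 = 1.75
height_7 = 5.25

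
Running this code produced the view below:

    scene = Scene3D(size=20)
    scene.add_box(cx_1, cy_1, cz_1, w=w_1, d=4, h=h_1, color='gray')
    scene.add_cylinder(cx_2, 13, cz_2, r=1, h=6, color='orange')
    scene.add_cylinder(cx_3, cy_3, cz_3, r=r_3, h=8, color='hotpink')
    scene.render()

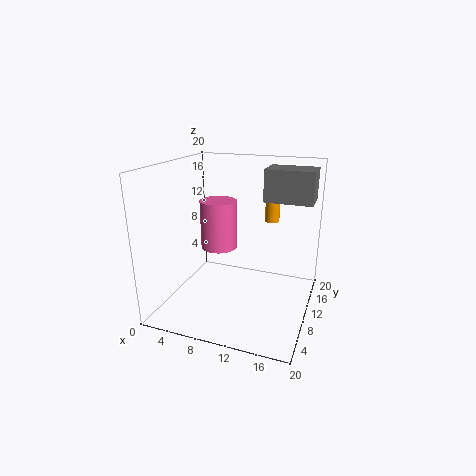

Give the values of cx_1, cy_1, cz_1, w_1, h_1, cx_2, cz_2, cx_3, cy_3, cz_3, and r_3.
cx_1 = 14, cy_1 = 8, cz_1 = 16, w_1 = 6, h_1 = 4, cx_2 = 14, cz_2 = 12, cx_3 = 4, cy_3 = 17, cz_3 = 5, r_3 = 3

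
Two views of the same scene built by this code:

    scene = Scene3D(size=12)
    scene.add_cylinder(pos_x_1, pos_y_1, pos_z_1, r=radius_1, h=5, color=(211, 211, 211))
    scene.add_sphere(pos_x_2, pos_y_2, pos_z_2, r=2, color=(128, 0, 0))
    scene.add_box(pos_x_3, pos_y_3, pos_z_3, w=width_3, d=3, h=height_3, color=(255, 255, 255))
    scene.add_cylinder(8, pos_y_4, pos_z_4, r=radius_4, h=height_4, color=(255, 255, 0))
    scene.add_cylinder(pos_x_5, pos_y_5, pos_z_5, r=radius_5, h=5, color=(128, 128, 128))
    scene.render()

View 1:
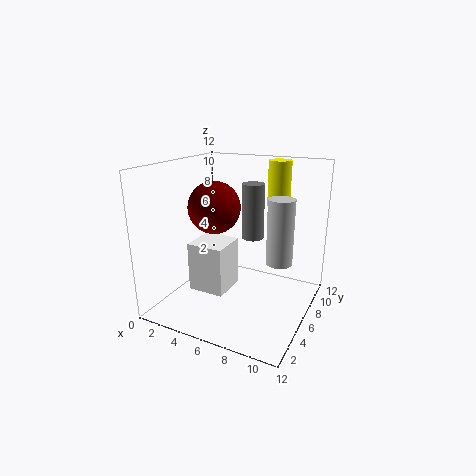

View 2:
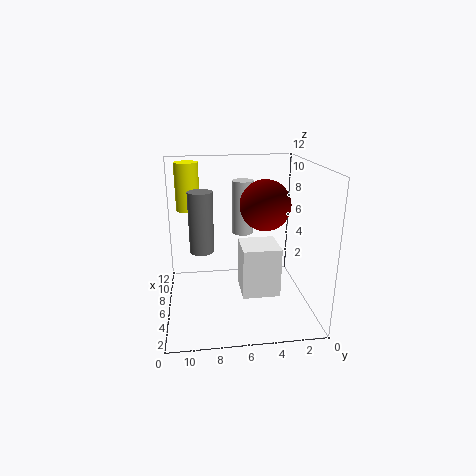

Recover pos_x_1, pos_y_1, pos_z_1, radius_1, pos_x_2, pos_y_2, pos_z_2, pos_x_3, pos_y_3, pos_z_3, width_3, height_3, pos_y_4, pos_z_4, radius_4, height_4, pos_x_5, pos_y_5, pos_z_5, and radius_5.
pos_x_1 = 10
pos_y_1 = 5
pos_z_1 = 5
radius_1 = 1
pos_x_2 = 5
pos_y_2 = 4
pos_z_2 = 9
pos_x_3 = 3
pos_y_3 = 3
pos_z_3 = 2
width_3 = 3
height_3 = 4
pos_y_4 = 10
pos_z_4 = 8
radius_4 = 1
height_4 = 4
pos_x_5 = 6
pos_y_5 = 9
pos_z_5 = 5
radius_5 = 1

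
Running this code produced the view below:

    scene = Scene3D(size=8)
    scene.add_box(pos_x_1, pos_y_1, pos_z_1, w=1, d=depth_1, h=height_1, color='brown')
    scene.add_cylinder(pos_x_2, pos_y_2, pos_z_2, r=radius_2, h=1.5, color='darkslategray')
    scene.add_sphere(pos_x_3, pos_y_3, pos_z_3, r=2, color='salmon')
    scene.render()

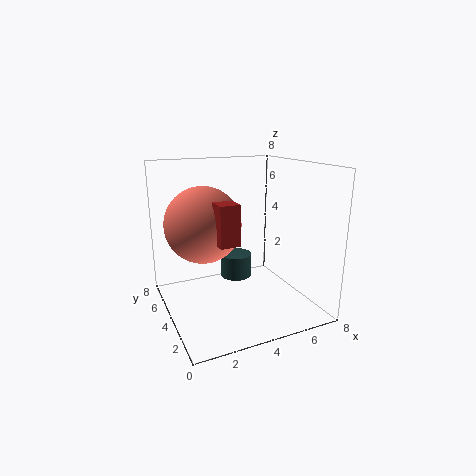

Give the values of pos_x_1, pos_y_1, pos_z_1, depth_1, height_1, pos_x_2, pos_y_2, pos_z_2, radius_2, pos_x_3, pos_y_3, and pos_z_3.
pos_x_1 = 2, pos_y_1 = 1.5, pos_z_1 = 4.5, depth_1 = 1, height_1 = 2, pos_x_2 = 5, pos_y_2 = 6.5, pos_z_2 = 0.5, radius_2 = 1, pos_x_3 = 2, pos_y_3 = 4, pos_z_3 = 5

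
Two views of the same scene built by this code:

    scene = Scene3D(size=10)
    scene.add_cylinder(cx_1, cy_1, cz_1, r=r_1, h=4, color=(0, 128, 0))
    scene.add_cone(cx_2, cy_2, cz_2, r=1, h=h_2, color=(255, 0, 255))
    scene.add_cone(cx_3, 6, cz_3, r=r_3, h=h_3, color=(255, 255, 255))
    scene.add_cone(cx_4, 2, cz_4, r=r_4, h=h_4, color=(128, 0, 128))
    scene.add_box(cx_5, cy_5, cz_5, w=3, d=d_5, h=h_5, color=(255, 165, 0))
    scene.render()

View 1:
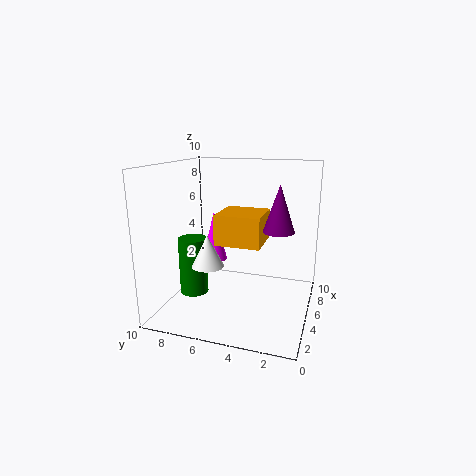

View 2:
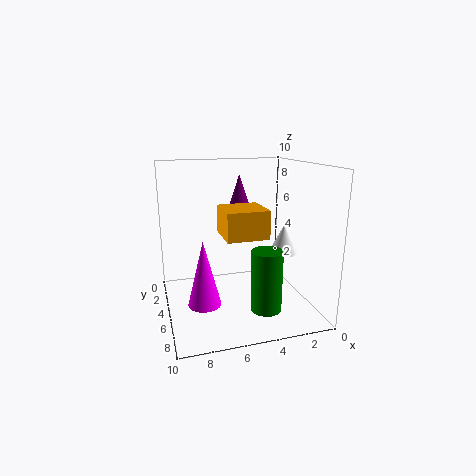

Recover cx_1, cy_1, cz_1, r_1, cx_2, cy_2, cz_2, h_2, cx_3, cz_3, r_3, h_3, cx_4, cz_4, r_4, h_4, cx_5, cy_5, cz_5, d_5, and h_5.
cx_1 = 4
cy_1 = 8
cz_1 = 1
r_1 = 1
cx_2 = 8
cy_2 = 8
cz_2 = 2
h_2 = 4
cx_3 = 2
cz_3 = 4
r_3 = 1
h_3 = 2
cx_4 = 4
cz_4 = 6
r_4 = 1
h_4 = 3
cx_5 = 3
cy_5 = 3
cz_5 = 5
d_5 = 3
h_5 = 2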